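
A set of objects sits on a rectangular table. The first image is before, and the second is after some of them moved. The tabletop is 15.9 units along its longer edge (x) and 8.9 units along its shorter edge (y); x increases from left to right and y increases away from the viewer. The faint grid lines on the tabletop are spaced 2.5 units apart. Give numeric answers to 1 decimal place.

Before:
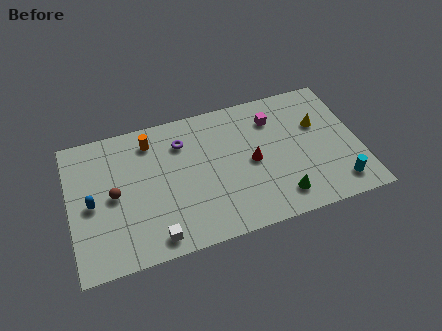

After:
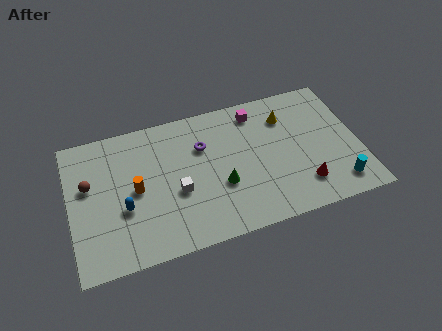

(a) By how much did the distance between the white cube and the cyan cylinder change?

-1.2

They were about 10.1 units apart before and 8.9 after — 1.2 units closer together.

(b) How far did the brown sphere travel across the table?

1.6

The brown sphere was near (2.4, 4.4) before and (1.1, 5.4) after, so it travelled √(1.3² + 1.0²) ≈ 1.6 units.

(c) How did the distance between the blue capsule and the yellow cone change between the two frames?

-2.9

They were about 12.7 units apart before and 9.8 after — 2.9 units closer together.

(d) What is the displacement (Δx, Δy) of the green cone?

(-3.1, 1.7)

From the two frames, the green cone sits at roughly (11.3, 1.6) before and (8.2, 3.3) after.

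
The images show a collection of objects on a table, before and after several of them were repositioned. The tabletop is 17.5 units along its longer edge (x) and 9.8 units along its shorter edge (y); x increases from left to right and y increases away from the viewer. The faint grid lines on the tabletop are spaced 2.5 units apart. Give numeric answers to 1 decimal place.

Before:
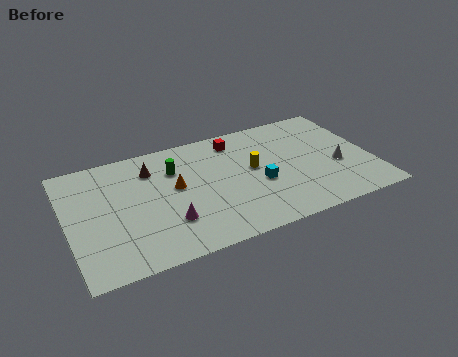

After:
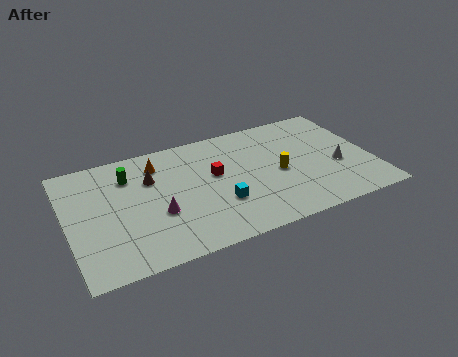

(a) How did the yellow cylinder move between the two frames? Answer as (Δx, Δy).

(1.4, -0.9)

From the two frames, the yellow cylinder sits at roughly (10.7, 5.4) before and (12.1, 4.5) after.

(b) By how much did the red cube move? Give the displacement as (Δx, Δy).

(-1.5, -2.5)

The red cube started near (10.0, 8.2) and ended near (8.5, 5.7).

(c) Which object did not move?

the white cone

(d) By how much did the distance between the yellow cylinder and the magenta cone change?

+1.3

Before: roughly 5.8 units apart; after: 7.1. That's 1.3 units further apart.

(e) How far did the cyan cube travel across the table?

2.5

The cyan cube moved from about (10.9, 4.0) to (8.5, 3.2), a distance of √(2.4² + 0.8²) ≈ 2.5.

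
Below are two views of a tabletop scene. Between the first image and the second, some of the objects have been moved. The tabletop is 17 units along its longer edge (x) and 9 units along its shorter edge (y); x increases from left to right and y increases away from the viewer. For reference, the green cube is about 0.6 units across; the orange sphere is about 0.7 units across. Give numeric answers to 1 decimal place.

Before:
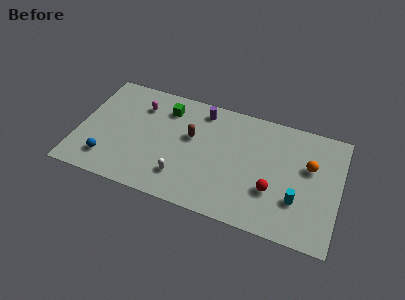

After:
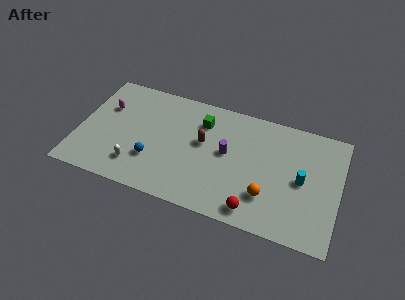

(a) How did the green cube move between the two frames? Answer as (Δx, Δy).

(2.4, -0.3)

From the two frames, the green cube sits at roughly (5.5, 7.1) before and (7.9, 6.8) after.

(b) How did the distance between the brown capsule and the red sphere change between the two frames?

-0.6

Before: roughly 6.0 units apart; after: 5.4. That's 0.6 units closer together.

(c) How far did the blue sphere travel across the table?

3.0

The blue sphere was near (2.1, 1.9) before and (5.0, 2.8) after, so it travelled √(2.9² + 0.9²) ≈ 3.0 units.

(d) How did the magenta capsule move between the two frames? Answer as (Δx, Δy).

(-2.2, -0.8)

The magenta capsule started near (3.8, 6.8) and ended near (1.6, 6.0).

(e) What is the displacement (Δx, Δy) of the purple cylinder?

(1.9, -2.8)

The purple cylinder started near (7.8, 7.7) and ended near (9.7, 4.9).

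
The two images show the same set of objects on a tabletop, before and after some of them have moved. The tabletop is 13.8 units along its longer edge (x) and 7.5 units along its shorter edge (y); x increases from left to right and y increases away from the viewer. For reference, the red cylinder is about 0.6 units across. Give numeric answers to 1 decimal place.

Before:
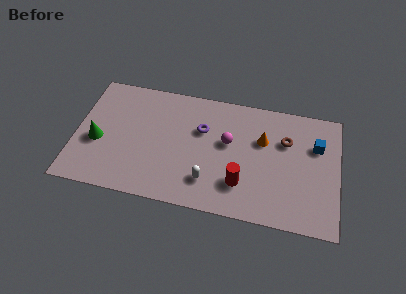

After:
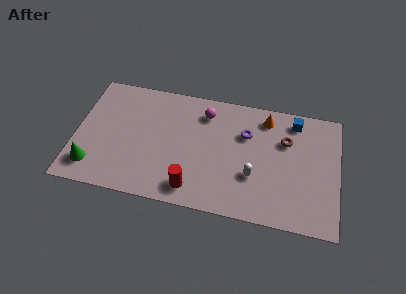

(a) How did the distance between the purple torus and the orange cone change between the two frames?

-1.6

They were about 3.2 units apart before and 1.6 after — 1.6 units closer together.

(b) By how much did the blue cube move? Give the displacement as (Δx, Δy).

(-1.2, 1.3)

The blue cube was at about (12.6, 5.1) and moved to about (11.4, 6.4).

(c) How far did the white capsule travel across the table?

2.4

From (7.1, 1.8) to (9.4, 2.6), the white capsule covered √(2.3² + 0.8²) ≈ 2.4 units.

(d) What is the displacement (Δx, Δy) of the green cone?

(-0.2, -1.6)

From the two frames, the green cone sits at roughly (1.2, 3.1) before and (1.0, 1.5) after.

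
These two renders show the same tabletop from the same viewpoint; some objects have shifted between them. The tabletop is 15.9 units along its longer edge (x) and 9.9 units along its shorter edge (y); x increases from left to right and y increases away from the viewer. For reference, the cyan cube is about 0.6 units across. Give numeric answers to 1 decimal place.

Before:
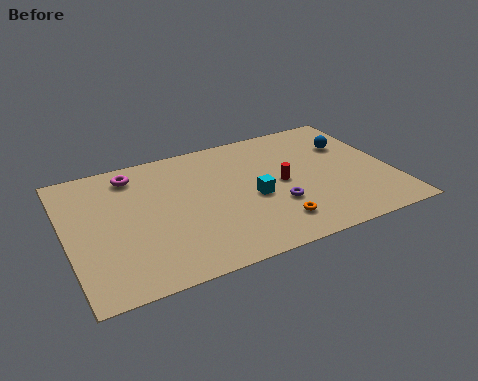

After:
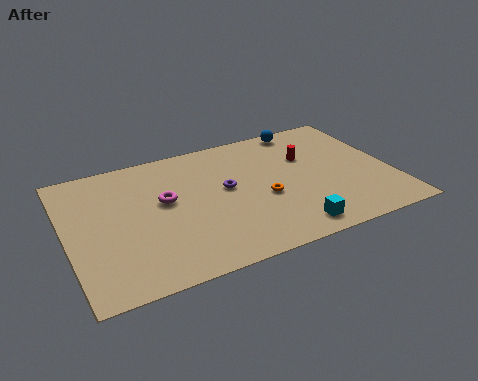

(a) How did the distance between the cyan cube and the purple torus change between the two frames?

+3.5

The distance was about 1.4 in the first image and 4.9 in the second, so they moved 3.5 units further apart.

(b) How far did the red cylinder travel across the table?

2.2

The red cylinder moved from about (10.5, 4.9) to (12.0, 6.5), a distance of √(1.5² + 1.6²) ≈ 2.2.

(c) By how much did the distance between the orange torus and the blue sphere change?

-1.0

They were about 6.6 units apart before and 5.6 after — 1.0 units closer together.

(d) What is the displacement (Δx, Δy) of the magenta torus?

(1.3, -2.6)

From the two frames, the magenta torus sits at roughly (3.5, 8.3) before and (4.8, 5.7) after.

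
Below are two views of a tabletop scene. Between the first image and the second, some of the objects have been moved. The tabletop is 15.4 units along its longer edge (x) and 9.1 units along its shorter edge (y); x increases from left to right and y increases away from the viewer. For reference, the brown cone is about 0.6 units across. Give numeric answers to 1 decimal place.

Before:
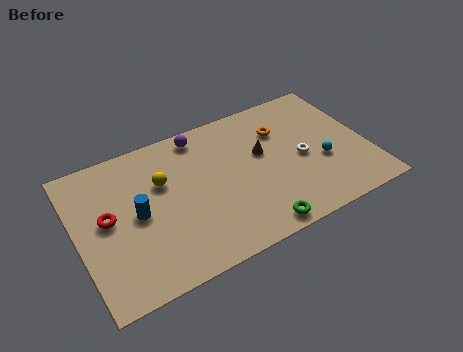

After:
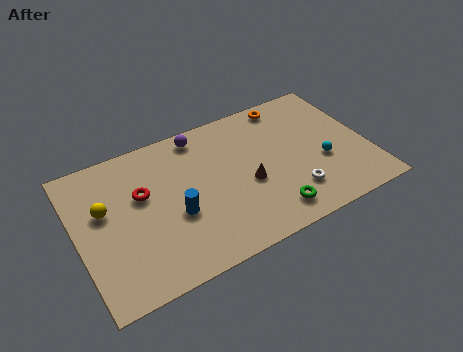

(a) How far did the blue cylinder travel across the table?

2.1

The blue cylinder was near (3.1, 4.5) before and (5.0, 3.6) after, so it travelled √(1.9² + 0.9²) ≈ 2.1 units.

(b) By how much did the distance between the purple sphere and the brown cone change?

+0.7

They were about 4.0 units apart before and 4.7 after — 0.7 units further apart.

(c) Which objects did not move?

the cyan sphere and the purple sphere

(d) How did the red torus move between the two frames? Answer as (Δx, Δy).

(1.9, 0.7)

The red torus was at about (1.6, 4.9) and moved to about (3.5, 5.6).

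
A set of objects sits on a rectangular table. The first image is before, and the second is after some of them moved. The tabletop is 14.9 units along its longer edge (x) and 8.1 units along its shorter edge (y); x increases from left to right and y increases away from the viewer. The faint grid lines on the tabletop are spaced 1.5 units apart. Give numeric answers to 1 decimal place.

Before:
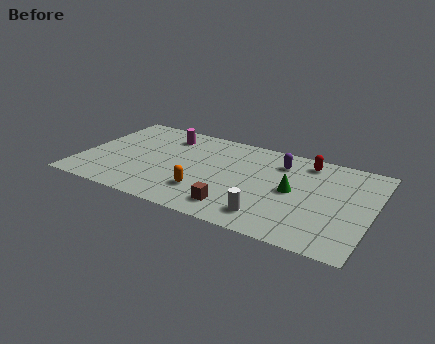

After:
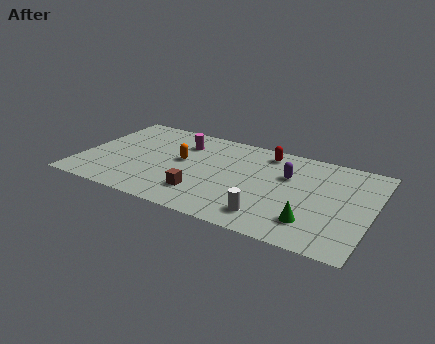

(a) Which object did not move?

the white cylinder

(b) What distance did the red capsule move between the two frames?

2.1

The red capsule moved from about (11.3, 6.9) to (9.2, 6.9), a distance of √(2.1² + 0.0²) ≈ 2.1.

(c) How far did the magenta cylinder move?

1.0

The magenta cylinder was near (4.0, 6.5) before and (4.9, 6.1) after, so it travelled √(0.9² + 0.4²) ≈ 1.0 units.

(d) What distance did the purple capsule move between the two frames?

1.1

The purple capsule moved from about (10.0, 6.3) to (10.5, 5.3), a distance of √(0.5² + 1.0²) ≈ 1.1.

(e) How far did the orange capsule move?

2.7

The orange capsule moved from about (6.6, 2.2) to (5.1, 4.5), a distance of √(1.5² + 2.3²) ≈ 2.7.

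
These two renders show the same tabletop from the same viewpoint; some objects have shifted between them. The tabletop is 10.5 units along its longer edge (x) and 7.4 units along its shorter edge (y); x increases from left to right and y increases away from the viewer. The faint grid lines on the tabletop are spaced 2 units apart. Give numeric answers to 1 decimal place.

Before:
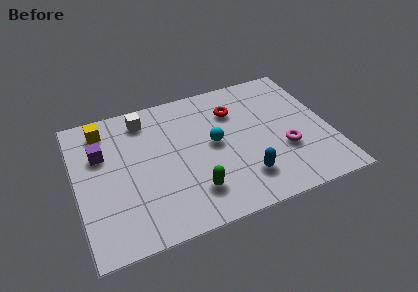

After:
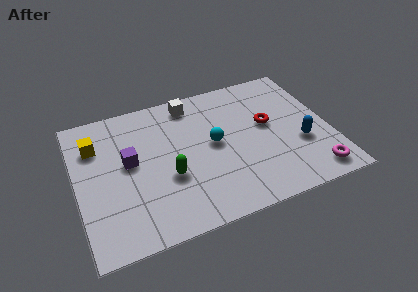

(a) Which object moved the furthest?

the blue capsule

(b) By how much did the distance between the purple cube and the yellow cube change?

+0.5

Before: roughly 1.3 units apart; after: 1.8. That's 0.5 units further apart.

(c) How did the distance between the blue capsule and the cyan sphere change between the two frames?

+1.3

They were about 2.4 units apart before and 3.7 after — 1.3 units further apart.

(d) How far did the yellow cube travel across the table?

0.9

The yellow cube moved from about (1.3, 6.2) to (0.9, 5.4), a distance of √(0.4² + 0.8²) ≈ 0.9.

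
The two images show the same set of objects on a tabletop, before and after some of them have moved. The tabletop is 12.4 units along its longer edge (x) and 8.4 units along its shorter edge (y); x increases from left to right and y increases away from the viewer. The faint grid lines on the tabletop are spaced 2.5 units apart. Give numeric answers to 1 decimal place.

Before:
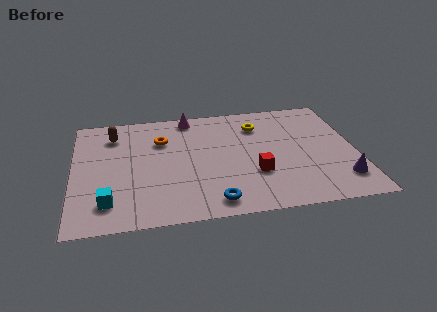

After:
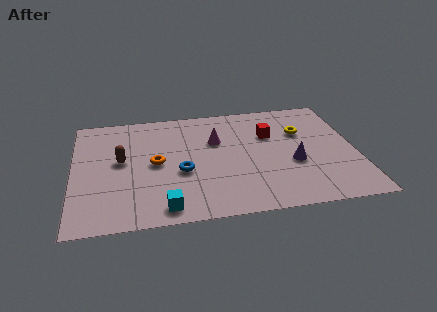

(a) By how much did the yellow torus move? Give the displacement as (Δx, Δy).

(1.9, -0.8)

The yellow torus started near (8.2, 6.4) and ended near (10.1, 5.6).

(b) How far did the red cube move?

2.9

The red cube moved from about (7.9, 2.8) to (8.7, 5.6), a distance of √(0.8² + 2.8²) ≈ 2.9.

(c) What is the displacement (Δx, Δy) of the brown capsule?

(0.3, -2.0)

The brown capsule was at about (1.8, 6.6) and moved to about (2.1, 4.6).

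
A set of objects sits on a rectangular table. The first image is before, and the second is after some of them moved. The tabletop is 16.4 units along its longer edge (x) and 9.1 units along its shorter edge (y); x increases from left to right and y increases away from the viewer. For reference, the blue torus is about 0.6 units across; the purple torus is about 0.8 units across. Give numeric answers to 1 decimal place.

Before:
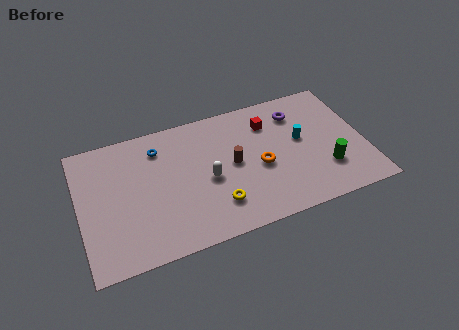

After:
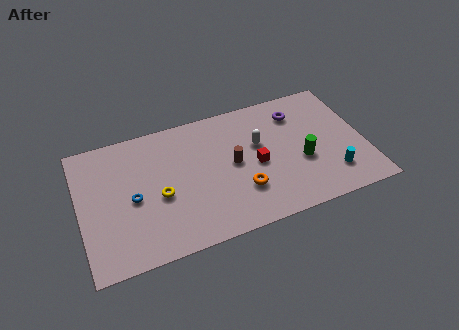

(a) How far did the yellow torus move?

3.5

From (7.6, 2.2) to (4.5, 3.9), the yellow torus covered √(3.1² + 1.7²) ≈ 3.5 units.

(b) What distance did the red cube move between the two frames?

2.9

The red cube was near (11.1, 6.9) before and (10.1, 4.2) after, so it travelled √(1.0² + 2.7²) ≈ 2.9 units.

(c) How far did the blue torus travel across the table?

3.4

The blue torus was near (4.7, 7.2) before and (3.0, 4.2) after, so it travelled √(1.7² + 3.0²) ≈ 3.4 units.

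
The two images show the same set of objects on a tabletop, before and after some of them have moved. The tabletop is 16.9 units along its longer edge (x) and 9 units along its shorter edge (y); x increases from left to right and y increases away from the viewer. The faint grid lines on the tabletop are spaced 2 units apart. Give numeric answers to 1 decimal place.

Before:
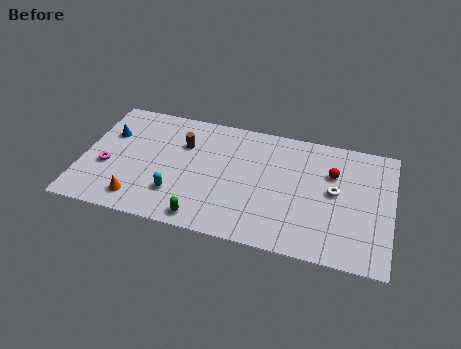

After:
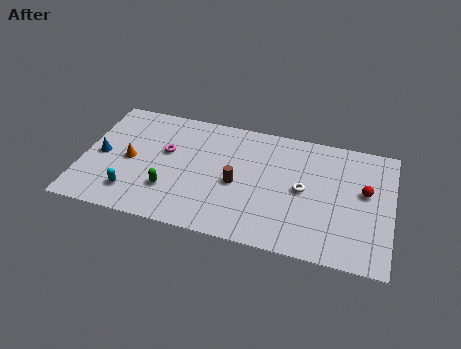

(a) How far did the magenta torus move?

3.6

The magenta torus moved from about (1.4, 3.5) to (4.5, 5.4), a distance of √(3.1² + 1.9²) ≈ 3.6.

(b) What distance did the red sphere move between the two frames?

2.0

The red sphere moved from about (13.6, 6.1) to (15.4, 5.2), a distance of √(1.8² + 0.9²) ≈ 2.0.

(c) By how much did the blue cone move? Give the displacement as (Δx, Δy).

(-0.3, -1.7)

From the two frames, the blue cone sits at roughly (1.3, 6.0) before and (1.0, 4.3) after.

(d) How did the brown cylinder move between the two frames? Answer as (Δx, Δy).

(3.1, -2.2)

The brown cylinder was at about (5.4, 6.2) and moved to about (8.5, 4.0).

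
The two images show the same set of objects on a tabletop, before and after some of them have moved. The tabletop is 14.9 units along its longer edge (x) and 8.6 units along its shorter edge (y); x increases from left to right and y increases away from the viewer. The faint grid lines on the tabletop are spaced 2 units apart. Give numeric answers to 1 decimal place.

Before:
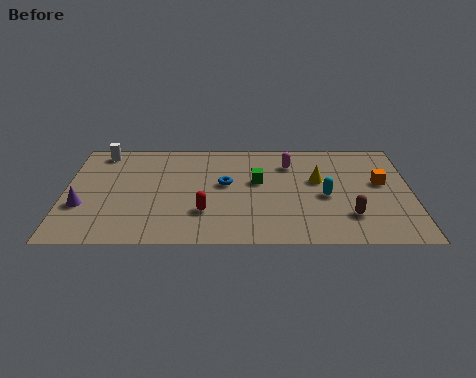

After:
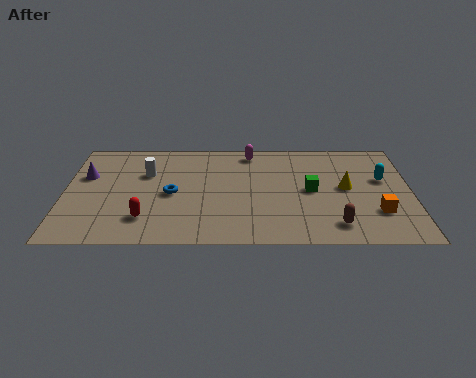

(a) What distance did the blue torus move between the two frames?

2.4

The blue torus was near (6.9, 4.8) before and (4.6, 4.0) after, so it travelled √(2.3² + 0.8²) ≈ 2.4 units.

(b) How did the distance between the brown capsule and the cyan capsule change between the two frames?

+2.4

Before: roughly 1.9 units apart; after: 4.3. That's 2.4 units further apart.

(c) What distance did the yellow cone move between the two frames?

1.3

The yellow cone moved from about (10.9, 5.1) to (12.1, 4.5), a distance of √(1.2² + 0.6²) ≈ 1.3.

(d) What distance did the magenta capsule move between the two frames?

2.0

The magenta capsule was near (9.7, 6.5) before and (8.0, 7.5) after, so it travelled √(1.7² + 1.0²) ≈ 2.0 units.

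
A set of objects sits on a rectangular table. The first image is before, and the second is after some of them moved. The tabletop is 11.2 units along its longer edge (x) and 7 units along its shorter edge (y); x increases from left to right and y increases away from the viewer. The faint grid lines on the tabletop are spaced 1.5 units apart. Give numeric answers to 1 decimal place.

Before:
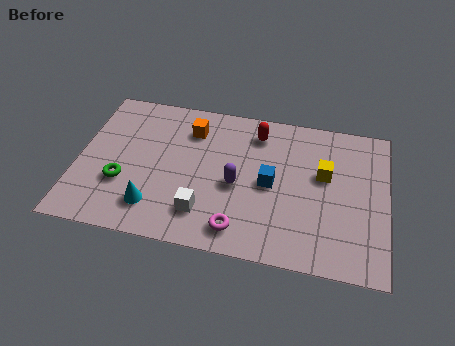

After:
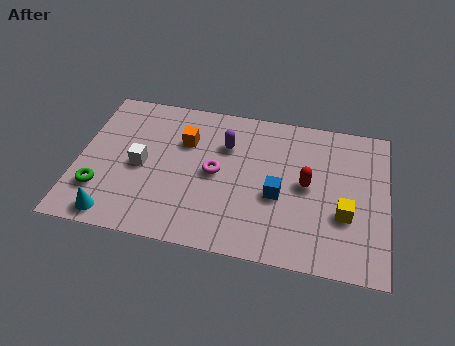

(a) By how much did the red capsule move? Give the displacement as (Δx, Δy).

(1.9, -2.1)

The red capsule was at about (6.4, 5.7) and moved to about (8.3, 3.6).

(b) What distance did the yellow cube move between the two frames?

1.9

The yellow cube moved from about (8.9, 4.2) to (9.7, 2.5), a distance of √(0.8² + 1.7²) ≈ 1.9.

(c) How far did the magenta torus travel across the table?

2.6

From (6.0, 1.1) to (5.0, 3.5), the magenta torus covered √(1.0² + 2.4²) ≈ 2.6 units.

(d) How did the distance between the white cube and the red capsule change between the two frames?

+1.6

They were about 4.4 units apart before and 6.0 after — 1.6 units further apart.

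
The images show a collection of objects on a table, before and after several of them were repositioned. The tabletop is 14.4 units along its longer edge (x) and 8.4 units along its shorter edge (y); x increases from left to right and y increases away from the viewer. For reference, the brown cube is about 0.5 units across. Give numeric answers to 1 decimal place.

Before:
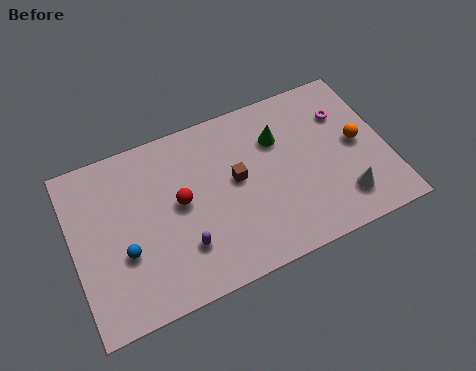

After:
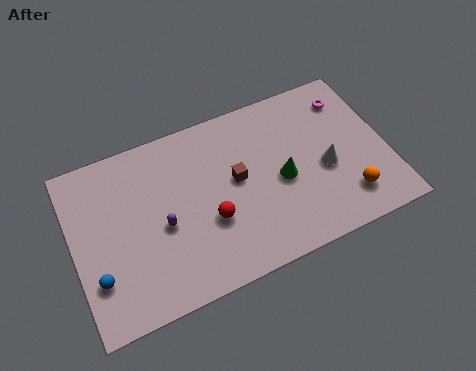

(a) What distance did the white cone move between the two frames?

1.9

The white cone was near (12.1, 1.8) before and (11.5, 3.6) after, so it travelled √(0.6² + 1.8²) ≈ 1.9 units.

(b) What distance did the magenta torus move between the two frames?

0.8

The magenta torus moved from about (12.7, 6.0) to (13.0, 6.7), a distance of √(0.3² + 0.7²) ≈ 0.8.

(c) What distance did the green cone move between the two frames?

2.1

From (9.6, 5.9) to (9.5, 3.8), the green cone covered √(0.1² + 2.1²) ≈ 2.1 units.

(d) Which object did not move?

the brown cube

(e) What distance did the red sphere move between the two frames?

1.8

From (4.9, 4.5) to (6.1, 3.1), the red sphere covered √(1.2² + 1.4²) ≈ 1.8 units.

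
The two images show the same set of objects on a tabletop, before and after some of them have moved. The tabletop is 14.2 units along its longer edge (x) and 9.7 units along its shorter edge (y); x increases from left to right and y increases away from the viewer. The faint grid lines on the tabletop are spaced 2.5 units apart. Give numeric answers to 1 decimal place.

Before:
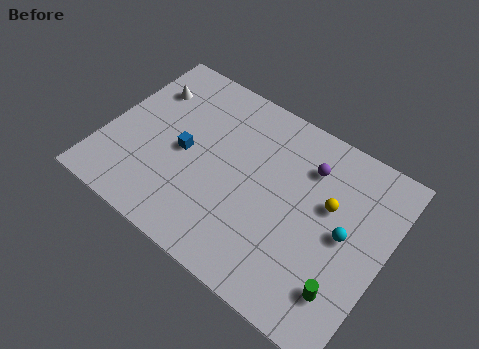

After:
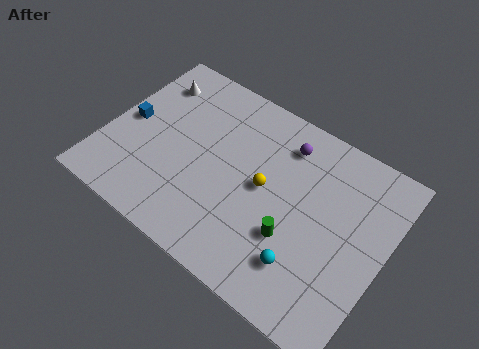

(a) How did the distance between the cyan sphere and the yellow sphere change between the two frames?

+2.3

The distance was about 1.4 in the first image and 3.7 in the second, so they moved 2.3 units further apart.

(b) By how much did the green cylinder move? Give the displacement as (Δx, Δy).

(-2.8, 1.1)

The green cylinder started near (12.7, 2.2) and ended near (9.9, 3.3).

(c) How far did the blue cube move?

3.0

The blue cube was near (4.0, 4.6) before and (1.0, 4.8) after, so it travelled √(3.0² + 0.2²) ≈ 3.0 units.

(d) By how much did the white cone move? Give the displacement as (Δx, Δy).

(0.1, 0.5)

The white cone was at about (1.5, 7.1) and moved to about (1.6, 7.6).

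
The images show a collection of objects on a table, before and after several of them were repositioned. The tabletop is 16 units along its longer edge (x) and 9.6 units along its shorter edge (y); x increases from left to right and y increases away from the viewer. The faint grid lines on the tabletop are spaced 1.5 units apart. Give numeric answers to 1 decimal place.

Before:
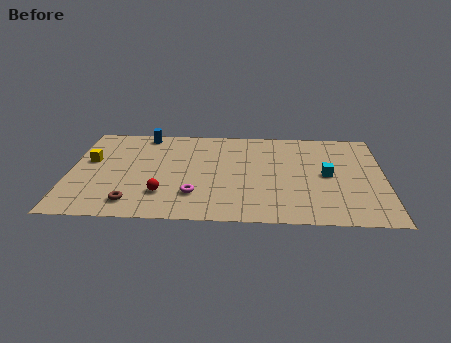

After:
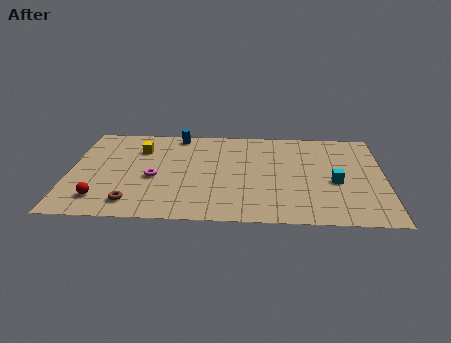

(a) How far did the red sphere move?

3.2

The red sphere was near (4.8, 2.5) before and (1.7, 1.9) after, so it travelled √(3.1² + 0.6²) ≈ 3.2 units.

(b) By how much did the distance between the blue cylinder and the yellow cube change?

-1.5

They were about 4.0 units apart before and 2.5 after — 1.5 units closer together.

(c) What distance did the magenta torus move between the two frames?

2.6

From (6.4, 2.5) to (4.3, 4.1), the magenta torus covered √(2.1² + 1.6²) ≈ 2.6 units.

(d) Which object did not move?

the brown torus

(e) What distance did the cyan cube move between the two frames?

0.8

From (13.1, 4.8) to (13.5, 4.1), the cyan cube covered √(0.4² + 0.7²) ≈ 0.8 units.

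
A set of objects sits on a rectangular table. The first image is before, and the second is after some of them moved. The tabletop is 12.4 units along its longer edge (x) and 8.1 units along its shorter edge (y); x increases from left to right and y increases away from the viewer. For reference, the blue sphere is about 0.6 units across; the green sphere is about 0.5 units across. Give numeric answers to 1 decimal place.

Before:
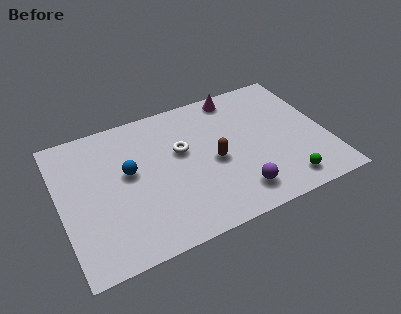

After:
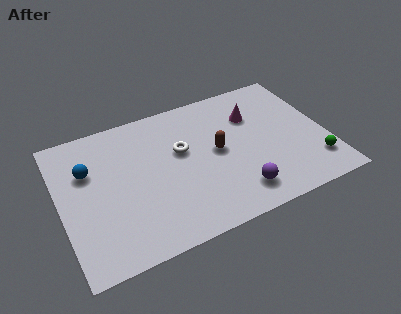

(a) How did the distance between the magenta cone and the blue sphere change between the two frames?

+1.8

The distance was about 6.0 in the first image and 7.8 in the second, so they moved 1.8 units further apart.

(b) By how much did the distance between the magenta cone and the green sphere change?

-1.6

Before: roughly 6.2 units apart; after: 4.6. That's 1.6 units closer together.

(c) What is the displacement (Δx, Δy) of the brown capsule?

(0.2, 0.5)

The brown capsule was at about (7.1, 3.7) and moved to about (7.3, 4.2).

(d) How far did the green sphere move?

1.6

The green sphere was near (10.1, 1.2) before and (11.6, 1.8) after, so it travelled √(1.5² + 0.6²) ≈ 1.6 units.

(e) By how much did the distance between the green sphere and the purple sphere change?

+1.5

They were about 2.2 units apart before and 3.7 after — 1.5 units further apart.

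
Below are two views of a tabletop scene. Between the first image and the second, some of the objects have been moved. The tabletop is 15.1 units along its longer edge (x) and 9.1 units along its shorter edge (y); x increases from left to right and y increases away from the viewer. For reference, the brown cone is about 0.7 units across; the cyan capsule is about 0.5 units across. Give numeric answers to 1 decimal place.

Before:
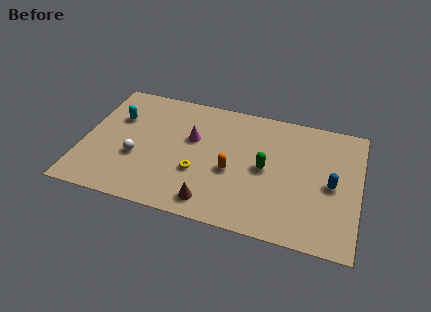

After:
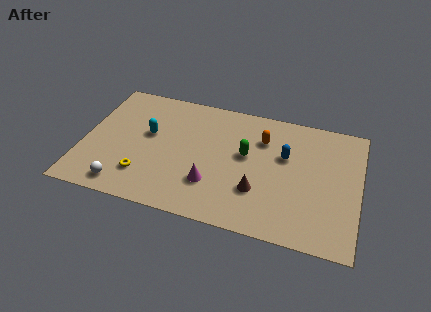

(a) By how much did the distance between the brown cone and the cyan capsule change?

-0.7

They were about 7.4 units apart before and 6.7 after — 0.7 units closer together.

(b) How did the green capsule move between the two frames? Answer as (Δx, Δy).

(-1.1, 0.7)

The green capsule was at about (10.0, 4.5) and moved to about (8.9, 5.2).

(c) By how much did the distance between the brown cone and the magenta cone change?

-2.0

They were about 4.5 units apart before and 2.5 after — 2.0 units closer together.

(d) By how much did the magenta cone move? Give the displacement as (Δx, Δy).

(1.3, -3.0)

From the two frames, the magenta cone sits at roughly (5.9, 5.6) before and (7.2, 2.6) after.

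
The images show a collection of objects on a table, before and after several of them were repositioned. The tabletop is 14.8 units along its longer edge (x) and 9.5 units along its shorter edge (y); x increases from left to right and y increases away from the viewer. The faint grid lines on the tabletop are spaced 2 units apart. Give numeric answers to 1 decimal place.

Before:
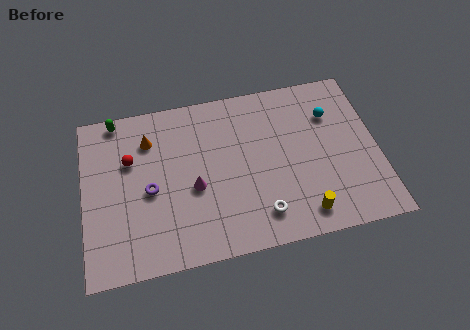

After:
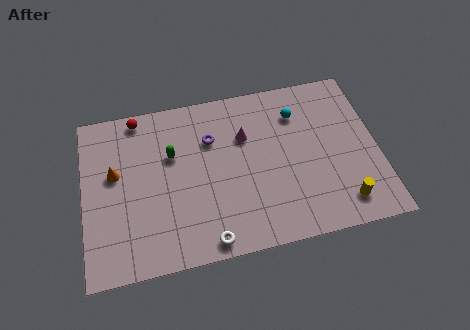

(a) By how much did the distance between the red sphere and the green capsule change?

+0.4

They were about 2.6 units apart before and 3.0 after — 0.4 units further apart.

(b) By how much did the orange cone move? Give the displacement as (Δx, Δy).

(-1.8, -1.6)

The orange cone started near (3.4, 7.2) and ended near (1.6, 5.6).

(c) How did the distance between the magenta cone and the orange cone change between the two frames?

+2.8

They were about 3.8 units apart before and 6.6 after — 2.8 units further apart.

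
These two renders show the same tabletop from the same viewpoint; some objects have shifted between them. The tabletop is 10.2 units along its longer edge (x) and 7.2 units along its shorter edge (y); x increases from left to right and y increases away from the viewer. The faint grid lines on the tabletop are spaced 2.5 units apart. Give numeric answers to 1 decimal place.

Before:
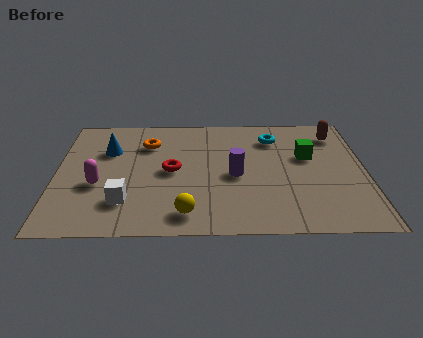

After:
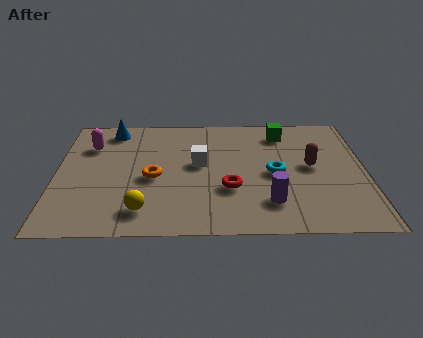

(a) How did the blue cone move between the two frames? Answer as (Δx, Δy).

(0.1, 1.3)

From the two frames, the blue cone sits at roughly (1.7, 4.9) before and (1.8, 6.2) after.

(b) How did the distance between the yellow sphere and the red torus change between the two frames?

+0.5

The distance was about 2.5 in the first image and 3.0 in the second, so they moved 0.5 units further apart.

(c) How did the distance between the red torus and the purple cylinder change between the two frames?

-0.6

Before: roughly 2.1 units apart; after: 1.5. That's 0.6 units closer together.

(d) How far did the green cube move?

1.7

From (8.3, 4.4) to (7.5, 5.9), the green cube covered √(0.8² + 1.5²) ≈ 1.7 units.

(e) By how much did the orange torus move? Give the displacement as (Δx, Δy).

(0.2, -2.1)

The orange torus was at about (3.0, 5.3) and moved to about (3.2, 3.2).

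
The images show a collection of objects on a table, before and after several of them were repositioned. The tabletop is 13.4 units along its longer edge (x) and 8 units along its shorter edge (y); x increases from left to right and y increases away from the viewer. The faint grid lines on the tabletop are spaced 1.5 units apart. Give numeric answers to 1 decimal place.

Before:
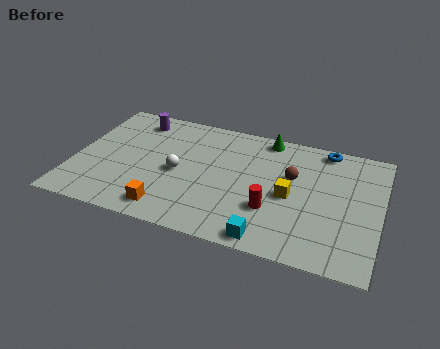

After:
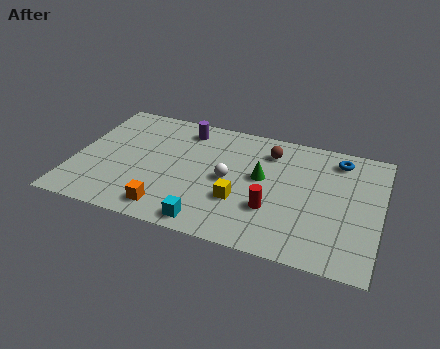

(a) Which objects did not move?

the orange cube and the red cylinder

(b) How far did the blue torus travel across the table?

0.8

The blue torus was near (10.8, 7.2) before and (11.4, 6.7) after, so it travelled √(0.6² + 0.5²) ≈ 0.8 units.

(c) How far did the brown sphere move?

1.8

The brown sphere moved from about (9.5, 4.9) to (8.4, 6.3), a distance of √(1.1² + 1.4²) ≈ 1.8.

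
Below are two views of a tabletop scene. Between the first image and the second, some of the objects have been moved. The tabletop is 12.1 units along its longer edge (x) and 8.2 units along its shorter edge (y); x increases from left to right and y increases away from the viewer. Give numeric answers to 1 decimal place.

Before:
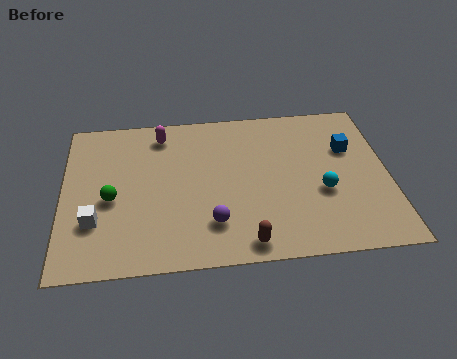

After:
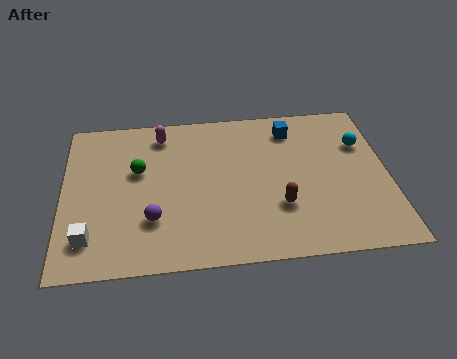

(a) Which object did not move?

the magenta capsule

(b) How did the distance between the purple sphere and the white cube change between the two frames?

-1.9

The distance was about 4.3 in the first image and 2.4 in the second, so they moved 1.9 units closer together.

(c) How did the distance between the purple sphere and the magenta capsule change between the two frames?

-0.7

The distance was about 5.2 in the first image and 4.5 in the second, so they moved 0.7 units closer together.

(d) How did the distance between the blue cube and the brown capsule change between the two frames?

-1.9

Before: roughly 6.0 units apart; after: 4.1. That's 1.9 units closer together.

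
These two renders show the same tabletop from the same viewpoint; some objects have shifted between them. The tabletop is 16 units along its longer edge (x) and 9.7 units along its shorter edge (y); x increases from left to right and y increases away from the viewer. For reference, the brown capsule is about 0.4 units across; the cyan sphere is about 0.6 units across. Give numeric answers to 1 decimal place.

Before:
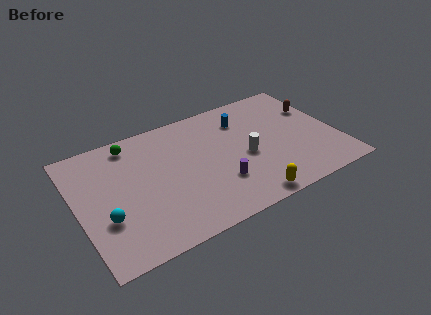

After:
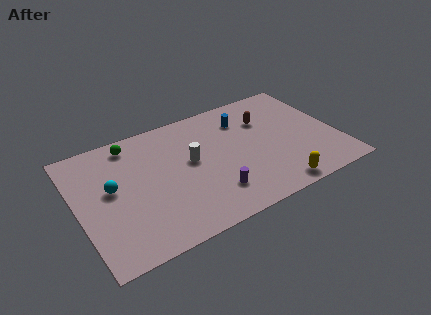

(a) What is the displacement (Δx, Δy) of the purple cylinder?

(-0.5, -0.6)

From the two frames, the purple cylinder sits at roughly (8.4, 2.9) before and (7.9, 2.3) after.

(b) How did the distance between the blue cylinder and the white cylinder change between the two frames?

+1.0

They were about 3.1 units apart before and 4.1 after — 1.0 units further apart.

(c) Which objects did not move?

the blue cylinder and the green sphere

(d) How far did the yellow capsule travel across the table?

1.8

The yellow capsule moved from about (9.8, 0.9) to (11.6, 1.0), a distance of √(1.8² + 0.1²) ≈ 1.8.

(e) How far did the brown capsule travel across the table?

3.2

From (15.1, 6.5) to (11.9, 6.8), the brown capsule covered √(3.2² + 0.3²) ≈ 3.2 units.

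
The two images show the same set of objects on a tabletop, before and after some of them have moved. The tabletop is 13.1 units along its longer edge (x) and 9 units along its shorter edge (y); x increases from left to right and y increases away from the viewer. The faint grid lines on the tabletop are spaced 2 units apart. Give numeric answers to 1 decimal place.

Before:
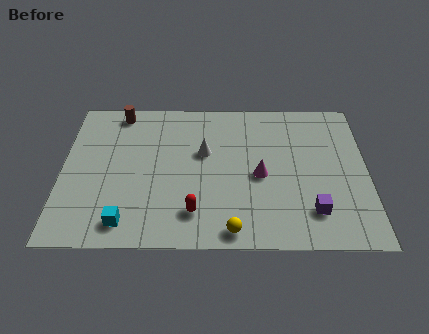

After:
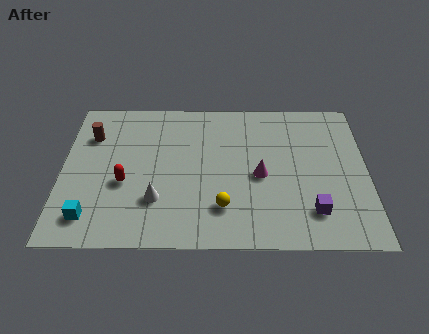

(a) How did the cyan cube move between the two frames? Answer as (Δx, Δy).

(-1.5, 0.3)

The cyan cube started near (2.8, 1.3) and ended near (1.3, 1.6).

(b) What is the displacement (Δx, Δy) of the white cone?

(-2.0, -2.9)

The white cone started near (6.1, 5.5) and ended near (4.1, 2.6).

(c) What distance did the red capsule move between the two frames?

3.4

The red capsule was near (5.7, 1.9) before and (2.7, 3.6) after, so it travelled √(3.0² + 1.7²) ≈ 3.4 units.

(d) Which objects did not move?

the purple cube and the magenta cone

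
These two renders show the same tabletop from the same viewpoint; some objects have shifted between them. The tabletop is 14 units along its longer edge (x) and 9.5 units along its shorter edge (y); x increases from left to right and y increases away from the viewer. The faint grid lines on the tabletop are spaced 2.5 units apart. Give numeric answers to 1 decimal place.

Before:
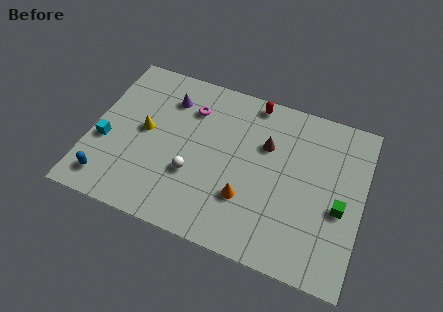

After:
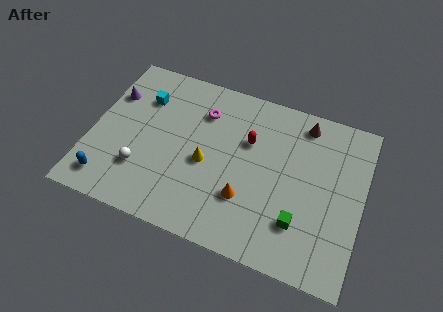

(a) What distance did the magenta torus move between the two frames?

0.6

The magenta torus was near (4.9, 7.1) before and (5.5, 7.1) after, so it travelled √(0.6² + 0.0²) ≈ 0.6 units.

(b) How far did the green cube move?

2.4

The green cube moved from about (12.9, 4.0) to (11.0, 2.5), a distance of √(1.9² + 1.5²) ≈ 2.4.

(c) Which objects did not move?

the blue capsule and the orange cone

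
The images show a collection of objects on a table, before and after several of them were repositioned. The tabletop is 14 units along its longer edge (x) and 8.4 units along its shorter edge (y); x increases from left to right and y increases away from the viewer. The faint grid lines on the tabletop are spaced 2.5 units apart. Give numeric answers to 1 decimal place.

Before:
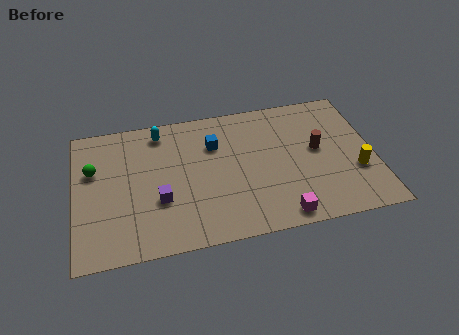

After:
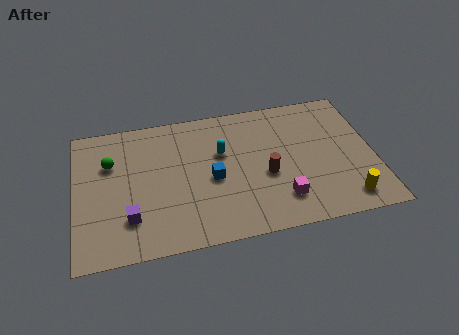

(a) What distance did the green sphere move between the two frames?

0.9

The green sphere was near (0.9, 5.4) before and (1.7, 5.7) after, so it travelled √(0.8² + 0.3²) ≈ 0.9 units.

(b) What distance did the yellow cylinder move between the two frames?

1.7

The yellow cylinder moved from about (13.1, 2.9) to (12.5, 1.3), a distance of √(0.6² + 1.6²) ≈ 1.7.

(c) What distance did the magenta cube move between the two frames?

1.0

The magenta cube was near (9.4, 0.9) before and (9.5, 1.9) after, so it travelled √(0.1² + 1.0²) ≈ 1.0 units.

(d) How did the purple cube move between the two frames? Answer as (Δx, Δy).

(-1.4, -0.8)

The purple cube was at about (3.9, 3.0) and moved to about (2.5, 2.2).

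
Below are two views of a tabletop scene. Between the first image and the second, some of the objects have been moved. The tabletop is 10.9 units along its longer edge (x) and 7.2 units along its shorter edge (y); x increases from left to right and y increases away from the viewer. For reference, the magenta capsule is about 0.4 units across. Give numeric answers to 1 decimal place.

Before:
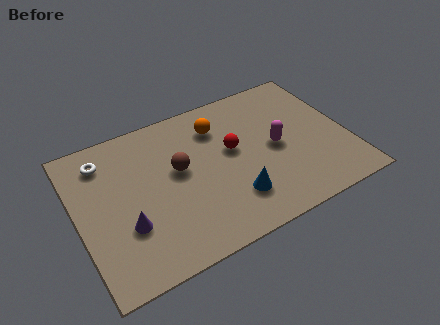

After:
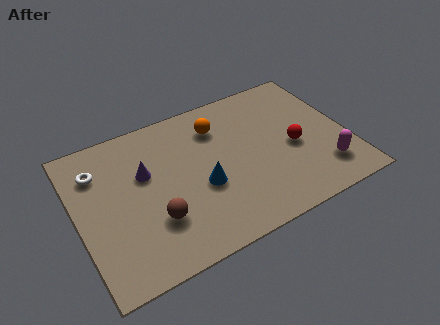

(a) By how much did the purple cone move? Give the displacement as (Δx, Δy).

(1.0, 2.1)

The purple cone started near (1.8, 2.4) and ended near (2.8, 4.5).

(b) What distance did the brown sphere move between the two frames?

2.2

From (4.1, 4.1) to (2.9, 2.2), the brown sphere covered √(1.2² + 1.9²) ≈ 2.2 units.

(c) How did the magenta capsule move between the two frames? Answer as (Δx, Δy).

(1.7, -1.9)

The magenta capsule started near (8.0, 3.5) and ended near (9.7, 1.6).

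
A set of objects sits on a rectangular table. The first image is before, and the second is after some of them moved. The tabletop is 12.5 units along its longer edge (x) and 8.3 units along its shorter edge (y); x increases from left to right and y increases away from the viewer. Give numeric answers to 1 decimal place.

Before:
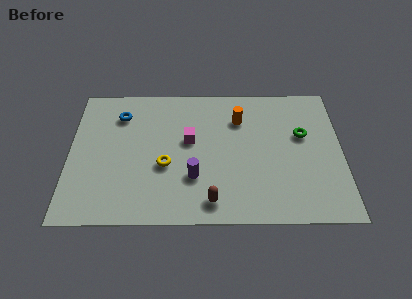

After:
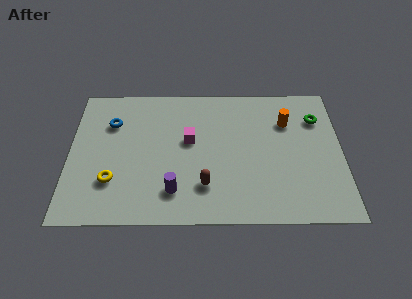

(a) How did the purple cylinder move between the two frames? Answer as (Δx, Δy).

(-0.9, -0.8)

The purple cylinder was at about (5.7, 2.6) and moved to about (4.8, 1.8).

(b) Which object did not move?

the magenta cube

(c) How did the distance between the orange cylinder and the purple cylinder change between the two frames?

+2.5

The distance was about 4.1 in the first image and 6.6 in the second, so they moved 2.5 units further apart.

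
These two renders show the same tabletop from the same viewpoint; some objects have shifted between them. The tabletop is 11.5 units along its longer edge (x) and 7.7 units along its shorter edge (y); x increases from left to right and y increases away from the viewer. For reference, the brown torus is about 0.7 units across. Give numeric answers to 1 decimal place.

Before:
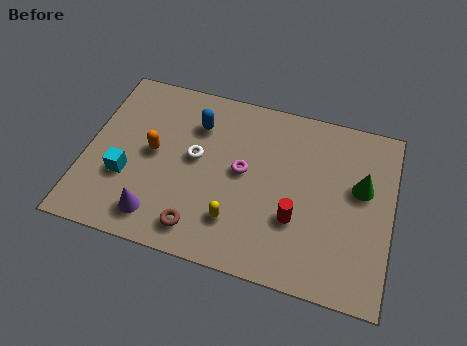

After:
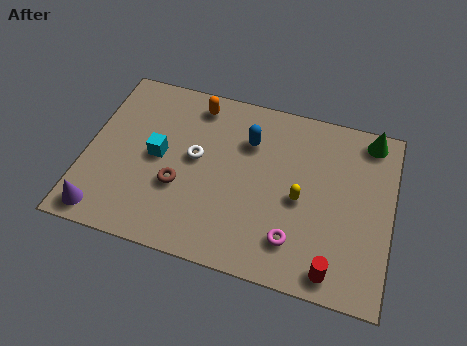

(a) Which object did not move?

the white torus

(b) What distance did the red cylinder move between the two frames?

2.3

The red cylinder was near (8.0, 2.6) before and (9.5, 0.9) after, so it travelled √(1.5² + 1.7²) ≈ 2.3 units.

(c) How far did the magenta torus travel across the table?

3.2

The magenta torus was near (5.9, 4.1) before and (8.0, 1.7) after, so it travelled √(2.1² + 2.4²) ≈ 3.2 units.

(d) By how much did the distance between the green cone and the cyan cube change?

-0.6

Before: roughly 8.9 units apart; after: 8.3. That's 0.6 units closer together.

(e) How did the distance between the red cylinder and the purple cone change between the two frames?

+3.3

The distance was about 5.3 in the first image and 8.6 in the second, so they moved 3.3 units further apart.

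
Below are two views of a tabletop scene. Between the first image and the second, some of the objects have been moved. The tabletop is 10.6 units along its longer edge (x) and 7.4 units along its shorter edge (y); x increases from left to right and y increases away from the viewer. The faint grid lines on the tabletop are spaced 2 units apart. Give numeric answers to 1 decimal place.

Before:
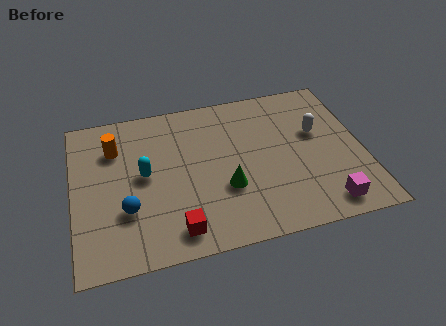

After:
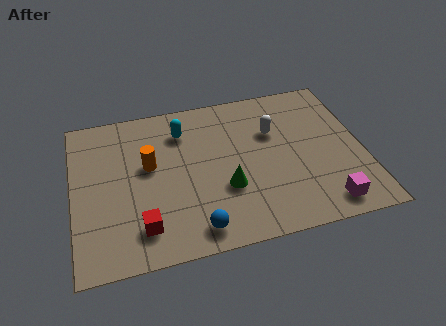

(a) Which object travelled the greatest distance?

the blue sphere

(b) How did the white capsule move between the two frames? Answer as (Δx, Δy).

(-1.6, 0.4)

The white capsule was at about (9.0, 4.5) and moved to about (7.4, 4.9).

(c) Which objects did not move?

the magenta cube and the green cone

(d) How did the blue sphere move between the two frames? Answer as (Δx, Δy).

(2.4, -1.4)

The blue sphere was at about (1.9, 2.4) and moved to about (4.3, 1.0).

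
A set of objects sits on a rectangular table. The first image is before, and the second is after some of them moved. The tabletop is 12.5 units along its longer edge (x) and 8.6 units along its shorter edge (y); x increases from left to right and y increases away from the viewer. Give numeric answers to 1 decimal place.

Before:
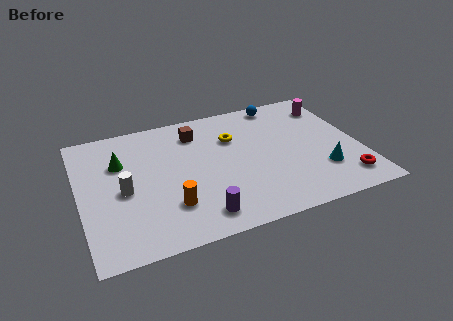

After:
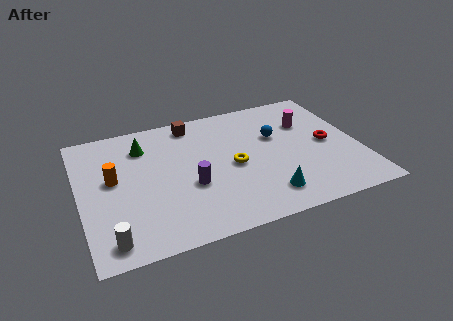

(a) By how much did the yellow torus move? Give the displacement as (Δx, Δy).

(-0.2, -1.9)

The yellow torus was at about (7.0, 5.9) and moved to about (6.8, 4.0).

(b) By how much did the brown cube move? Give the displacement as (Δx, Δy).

(-0.1, 0.7)

The brown cube started near (5.4, 6.8) and ended near (5.3, 7.5).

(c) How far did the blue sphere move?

2.4

The blue sphere moved from about (9.4, 7.7) to (8.9, 5.4), a distance of √(0.5² + 2.3²) ≈ 2.4.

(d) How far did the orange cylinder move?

3.4

From (3.8, 2.3) to (1.5, 4.8), the orange cylinder covered √(2.3² + 2.5²) ≈ 3.4 units.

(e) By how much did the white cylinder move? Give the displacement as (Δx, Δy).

(-0.8, -2.8)

The white cylinder was at about (1.9, 3.9) and moved to about (1.1, 1.1).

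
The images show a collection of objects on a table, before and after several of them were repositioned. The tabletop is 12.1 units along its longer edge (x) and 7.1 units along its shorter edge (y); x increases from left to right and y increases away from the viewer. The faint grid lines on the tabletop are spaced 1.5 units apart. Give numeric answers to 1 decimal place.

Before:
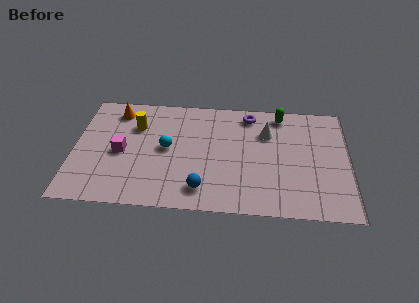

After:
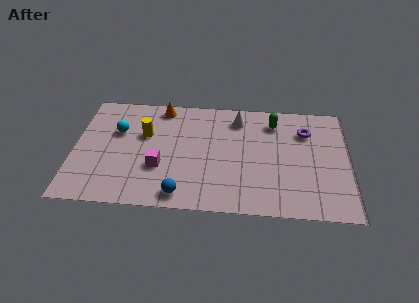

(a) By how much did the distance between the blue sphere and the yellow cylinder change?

-0.8

The distance was about 4.8 in the first image and 4.0 in the second, so they moved 0.8 units closer together.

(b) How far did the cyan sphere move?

2.4

From (4.1, 3.7) to (1.9, 4.6), the cyan sphere covered √(2.2² + 0.9²) ≈ 2.4 units.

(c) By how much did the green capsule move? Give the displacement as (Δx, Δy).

(-0.3, -0.5)

The green capsule was at about (9.1, 6.2) and moved to about (8.8, 5.7).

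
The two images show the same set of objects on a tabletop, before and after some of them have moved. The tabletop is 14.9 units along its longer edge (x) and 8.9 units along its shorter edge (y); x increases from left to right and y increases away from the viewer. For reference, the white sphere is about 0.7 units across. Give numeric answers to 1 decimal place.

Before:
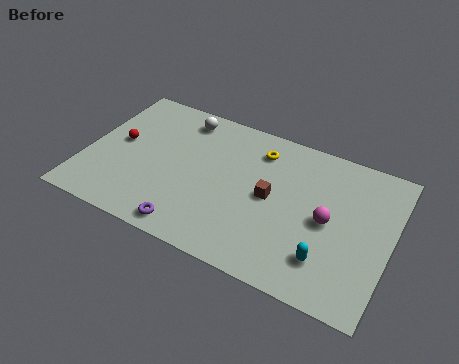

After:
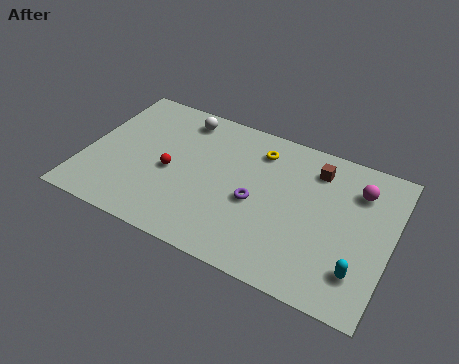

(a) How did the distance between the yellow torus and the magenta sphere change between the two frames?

+0.3

They were about 4.6 units apart before and 4.9 after — 0.3 units further apart.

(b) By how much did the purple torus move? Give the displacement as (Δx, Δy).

(2.8, 2.9)

From the two frames, the purple torus sits at roughly (5.6, 1.0) before and (8.4, 3.9) after.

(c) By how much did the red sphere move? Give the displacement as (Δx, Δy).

(2.7, -0.8)

The red sphere started near (1.5, 4.8) and ended near (4.2, 4.0).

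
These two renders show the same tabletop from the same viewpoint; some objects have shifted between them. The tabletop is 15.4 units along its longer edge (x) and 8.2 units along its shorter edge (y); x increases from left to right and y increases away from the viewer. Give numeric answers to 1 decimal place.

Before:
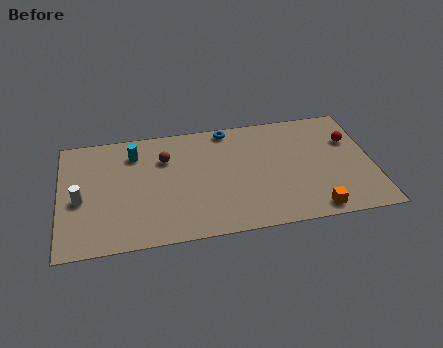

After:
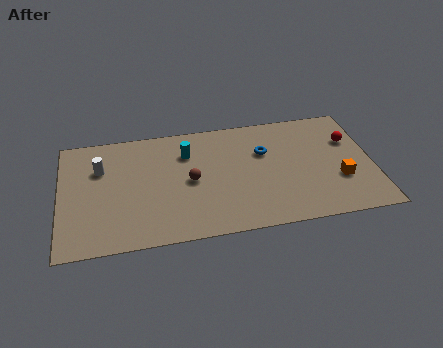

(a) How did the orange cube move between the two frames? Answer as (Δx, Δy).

(1.4, 1.9)

From the two frames, the orange cube sits at roughly (12.3, 0.9) before and (13.7, 2.8) after.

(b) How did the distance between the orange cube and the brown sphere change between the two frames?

-1.2

Before: roughly 8.6 units apart; after: 7.4. That's 1.2 units closer together.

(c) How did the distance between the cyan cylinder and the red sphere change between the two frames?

-2.6

They were about 10.7 units apart before and 8.1 after — 2.6 units closer together.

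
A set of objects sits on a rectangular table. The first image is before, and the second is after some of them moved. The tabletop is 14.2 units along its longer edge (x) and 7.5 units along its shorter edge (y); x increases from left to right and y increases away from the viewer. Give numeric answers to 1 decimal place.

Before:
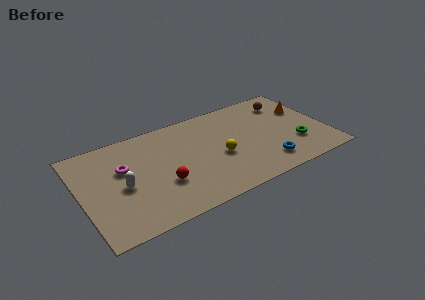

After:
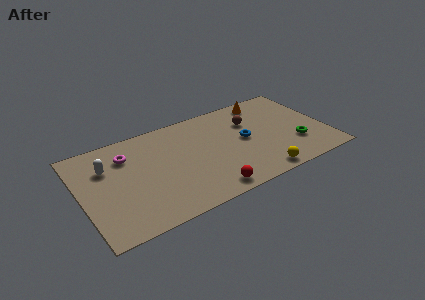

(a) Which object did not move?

the green torus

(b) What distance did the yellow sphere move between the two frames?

3.1

The yellow sphere moved from about (7.9, 3.2) to (9.9, 0.8), a distance of √(2.0² + 2.4²) ≈ 3.1.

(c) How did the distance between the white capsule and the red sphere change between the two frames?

+4.5

They were about 2.3 units apart before and 6.8 after — 4.5 units further apart.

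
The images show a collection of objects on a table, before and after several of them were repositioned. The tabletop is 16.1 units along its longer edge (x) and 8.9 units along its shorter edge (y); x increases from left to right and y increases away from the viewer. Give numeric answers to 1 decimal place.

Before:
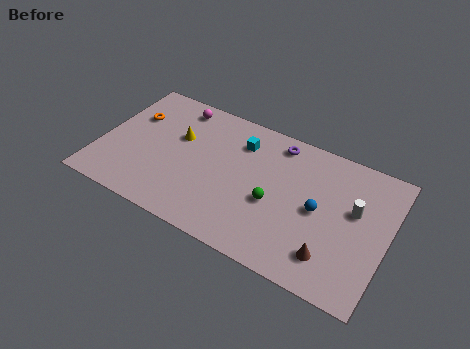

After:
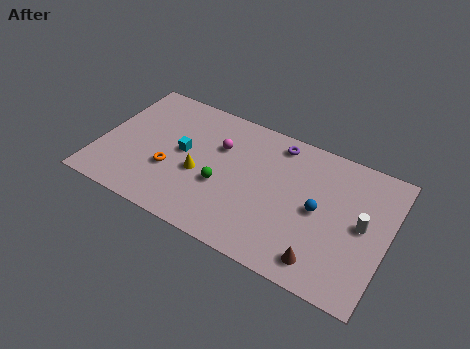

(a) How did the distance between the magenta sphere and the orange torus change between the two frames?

+0.8

They were about 2.9 units apart before and 3.7 after — 0.8 units further apart.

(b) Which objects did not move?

the purple torus and the blue sphere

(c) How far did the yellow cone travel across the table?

2.4

The yellow cone was near (4.2, 5.6) before and (5.7, 3.7) after, so it travelled √(1.5² + 1.9²) ≈ 2.4 units.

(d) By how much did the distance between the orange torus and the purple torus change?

-1.2

They were about 8.3 units apart before and 7.1 after — 1.2 units closer together.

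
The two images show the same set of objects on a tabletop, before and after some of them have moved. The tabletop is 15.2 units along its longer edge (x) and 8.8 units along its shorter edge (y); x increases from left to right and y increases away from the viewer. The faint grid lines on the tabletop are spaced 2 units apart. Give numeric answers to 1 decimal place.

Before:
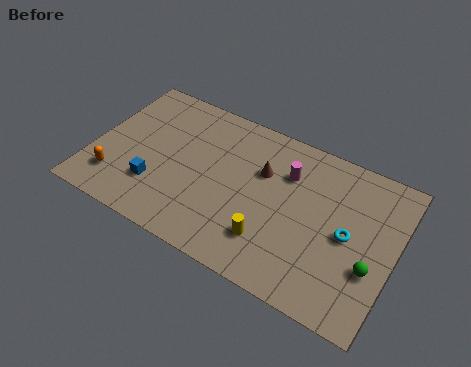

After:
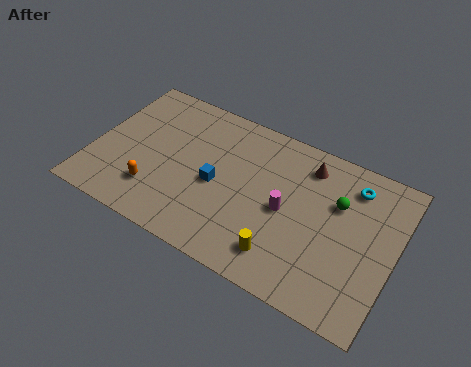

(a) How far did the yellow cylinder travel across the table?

0.9

The yellow cylinder moved from about (9.3, 2.2) to (10.0, 1.7), a distance of √(0.7² + 0.5²) ≈ 0.9.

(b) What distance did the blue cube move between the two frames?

3.3

The blue cube was near (3.4, 2.5) before and (6.3, 4.0) after, so it travelled √(2.9² + 1.5²) ≈ 3.3 units.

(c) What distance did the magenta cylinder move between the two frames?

2.1

The magenta cylinder was near (9.6, 6.3) before and (9.8, 4.2) after, so it travelled √(0.2² + 2.1²) ≈ 2.1 units.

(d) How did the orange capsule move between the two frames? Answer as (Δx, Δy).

(2.0, 0.2)

The orange capsule was at about (1.4, 2.0) and moved to about (3.4, 2.2).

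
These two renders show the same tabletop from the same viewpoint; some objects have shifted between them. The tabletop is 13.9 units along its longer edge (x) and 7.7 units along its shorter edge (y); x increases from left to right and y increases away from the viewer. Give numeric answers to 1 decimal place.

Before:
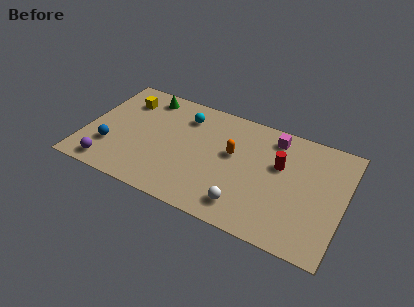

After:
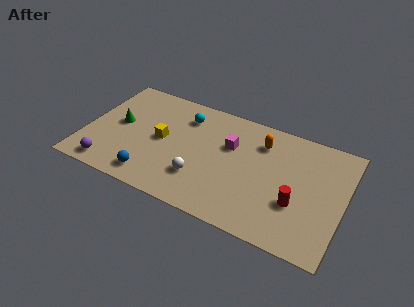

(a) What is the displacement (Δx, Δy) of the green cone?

(-1.2, -2.5)

The green cone was at about (2.9, 6.6) and moved to about (1.7, 4.1).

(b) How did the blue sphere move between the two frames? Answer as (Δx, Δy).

(2.4, -1.1)

The blue sphere started near (1.5, 2.3) and ended near (3.9, 1.2).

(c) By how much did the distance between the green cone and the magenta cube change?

-0.9

The distance was about 7.0 in the first image and 6.1 in the second, so they moved 0.9 units closer together.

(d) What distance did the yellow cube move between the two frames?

3.0

The yellow cube moved from about (1.8, 5.9) to (4.1, 3.9), a distance of √(2.3² + 2.0²) ≈ 3.0.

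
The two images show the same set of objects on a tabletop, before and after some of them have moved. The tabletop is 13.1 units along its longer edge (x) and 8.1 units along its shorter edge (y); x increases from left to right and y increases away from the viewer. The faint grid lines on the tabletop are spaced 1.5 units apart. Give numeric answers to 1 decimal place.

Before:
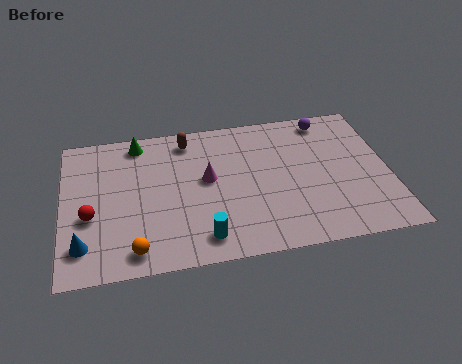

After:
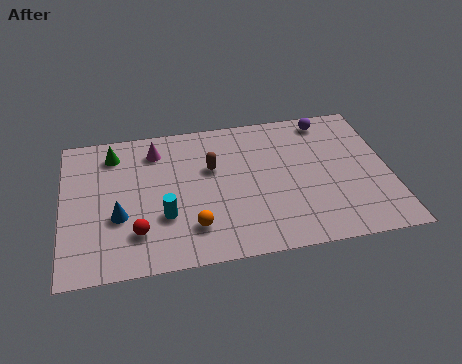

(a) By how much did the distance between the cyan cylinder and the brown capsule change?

-2.5

Before: roughly 5.6 units apart; after: 3.1. That's 2.5 units closer together.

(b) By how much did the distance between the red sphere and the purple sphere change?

-1.1

They were about 10.5 units apart before and 9.4 after — 1.1 units closer together.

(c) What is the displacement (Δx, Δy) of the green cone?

(-1.0, -0.5)

The green cone was at about (3.1, 7.1) and moved to about (2.1, 6.6).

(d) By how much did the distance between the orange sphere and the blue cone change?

+1.0

Before: roughly 2.1 units apart; after: 3.1. That's 1.0 units further apart.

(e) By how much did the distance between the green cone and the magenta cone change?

-2.0

The distance was about 3.7 in the first image and 1.7 in the second, so they moved 2.0 units closer together.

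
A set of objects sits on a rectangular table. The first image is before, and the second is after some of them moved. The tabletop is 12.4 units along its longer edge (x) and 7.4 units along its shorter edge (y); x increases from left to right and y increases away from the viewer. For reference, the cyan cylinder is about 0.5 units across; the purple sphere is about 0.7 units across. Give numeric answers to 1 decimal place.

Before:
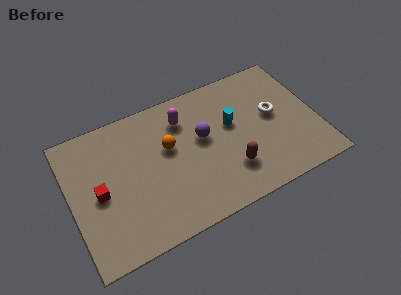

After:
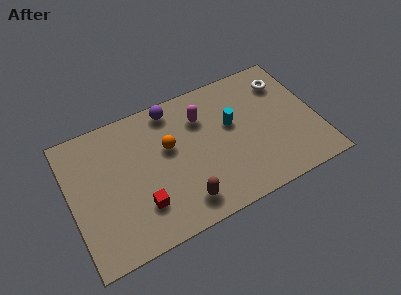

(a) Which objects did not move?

the cyan cylinder and the orange sphere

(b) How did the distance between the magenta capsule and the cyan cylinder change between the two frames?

-0.9

Before: roughly 2.6 units apart; after: 1.7. That's 0.9 units closer together.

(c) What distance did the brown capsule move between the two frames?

2.6

The brown capsule moved from about (7.8, 2.0) to (5.3, 1.3), a distance of √(2.5² + 0.7²) ≈ 2.6.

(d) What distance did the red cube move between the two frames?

2.4

The red cube was near (1.4, 3.5) before and (3.3, 2.0) after, so it travelled √(1.9² + 1.5²) ≈ 2.4 units.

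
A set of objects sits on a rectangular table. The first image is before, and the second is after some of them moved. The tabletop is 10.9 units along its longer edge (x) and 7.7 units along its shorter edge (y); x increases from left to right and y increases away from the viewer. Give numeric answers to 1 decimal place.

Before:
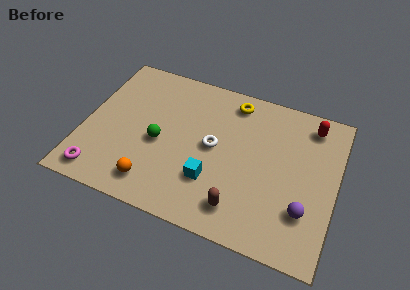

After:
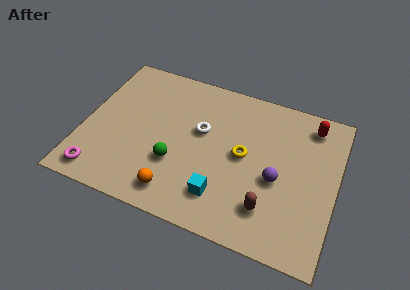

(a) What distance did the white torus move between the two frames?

0.8

The white torus moved from about (5.6, 4.0) to (5.0, 4.6), a distance of √(0.6² + 0.6²) ≈ 0.8.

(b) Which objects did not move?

the magenta torus and the red capsule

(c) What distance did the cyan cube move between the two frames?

0.8

From (5.7, 2.3) to (6.2, 1.7), the cyan cube covered √(0.5² + 0.6²) ≈ 0.8 units.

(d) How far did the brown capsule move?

1.3

From (7.0, 1.4) to (8.2, 1.8), the brown capsule covered √(1.2² + 0.4²) ≈ 1.3 units.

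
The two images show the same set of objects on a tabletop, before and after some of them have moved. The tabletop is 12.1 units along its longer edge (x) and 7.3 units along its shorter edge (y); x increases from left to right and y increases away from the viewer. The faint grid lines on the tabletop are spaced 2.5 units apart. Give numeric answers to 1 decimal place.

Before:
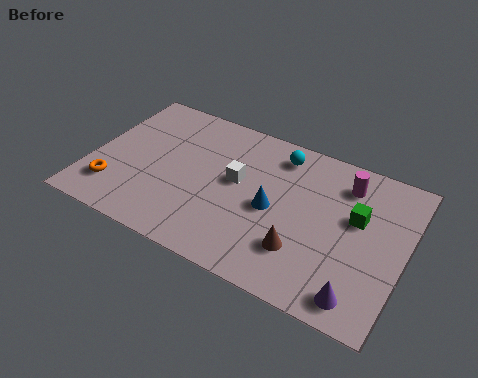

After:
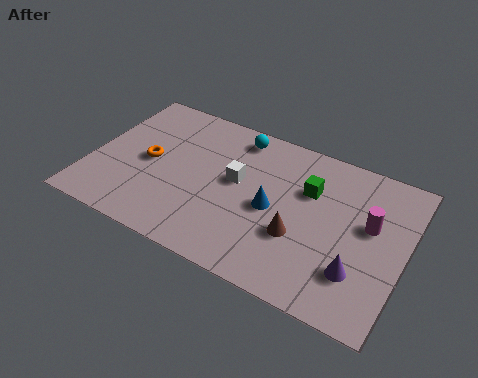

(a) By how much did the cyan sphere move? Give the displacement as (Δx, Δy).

(-1.7, 0.2)

From the two frames, the cyan sphere sits at roughly (7.0, 6.1) before and (5.3, 6.3) after.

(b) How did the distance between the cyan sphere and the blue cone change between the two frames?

+0.7

The distance was about 2.7 in the first image and 3.4 in the second, so they moved 0.7 units further apart.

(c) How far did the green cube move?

2.0

The green cube was near (10.2, 4.4) before and (8.3, 4.9) after, so it travelled √(1.9² + 0.5²) ≈ 2.0 units.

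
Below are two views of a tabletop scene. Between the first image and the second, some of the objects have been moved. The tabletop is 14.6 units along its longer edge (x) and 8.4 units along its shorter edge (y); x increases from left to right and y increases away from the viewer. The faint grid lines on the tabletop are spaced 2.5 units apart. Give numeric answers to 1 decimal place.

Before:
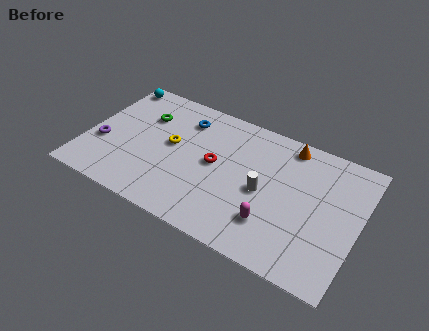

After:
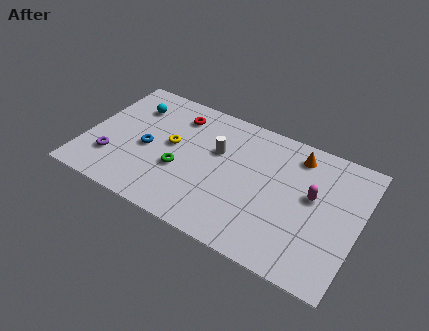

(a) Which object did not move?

the yellow torus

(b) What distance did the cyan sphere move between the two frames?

1.8

The cyan sphere moved from about (0.8, 7.5) to (2.1, 6.3), a distance of √(1.3² + 1.2²) ≈ 1.8.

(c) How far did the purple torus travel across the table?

1.1

From (0.9, 3.1) to (1.6, 2.3), the purple torus covered √(0.7² + 0.8²) ≈ 1.1 units.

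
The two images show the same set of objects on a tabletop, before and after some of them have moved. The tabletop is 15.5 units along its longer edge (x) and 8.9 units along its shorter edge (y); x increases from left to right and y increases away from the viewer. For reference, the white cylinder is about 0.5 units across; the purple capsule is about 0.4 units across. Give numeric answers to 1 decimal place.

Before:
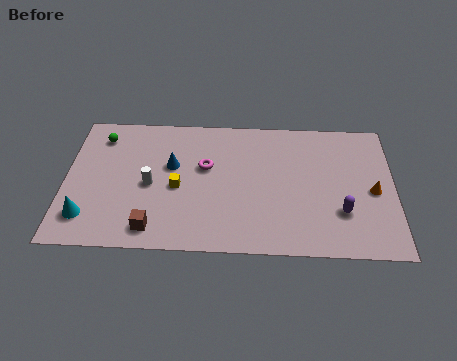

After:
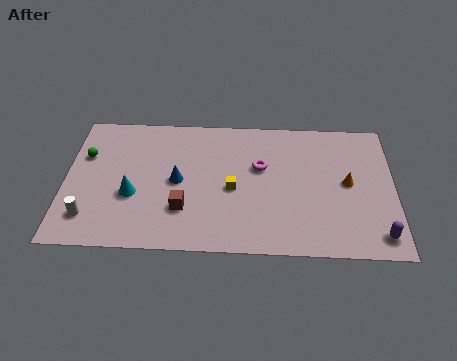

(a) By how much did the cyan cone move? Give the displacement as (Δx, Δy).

(2.1, 1.5)

The cyan cone started near (1.1, 1.9) and ended near (3.2, 3.4).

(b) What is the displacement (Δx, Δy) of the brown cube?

(1.4, 1.3)

From the two frames, the brown cube sits at roughly (4.2, 1.3) before and (5.6, 2.6) after.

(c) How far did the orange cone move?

1.3

The orange cone moved from about (14.5, 4.1) to (13.3, 4.6), a distance of √(1.2² + 0.5²) ≈ 1.3.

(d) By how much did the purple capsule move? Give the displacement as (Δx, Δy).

(1.7, -1.4)

From the two frames, the purple capsule sits at roughly (13.0, 2.7) before and (14.7, 1.3) after.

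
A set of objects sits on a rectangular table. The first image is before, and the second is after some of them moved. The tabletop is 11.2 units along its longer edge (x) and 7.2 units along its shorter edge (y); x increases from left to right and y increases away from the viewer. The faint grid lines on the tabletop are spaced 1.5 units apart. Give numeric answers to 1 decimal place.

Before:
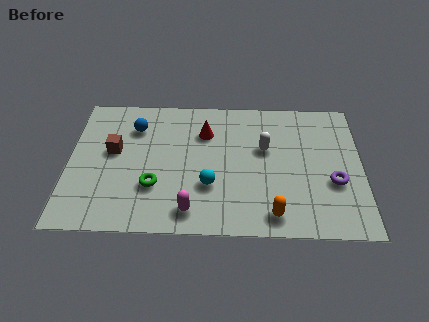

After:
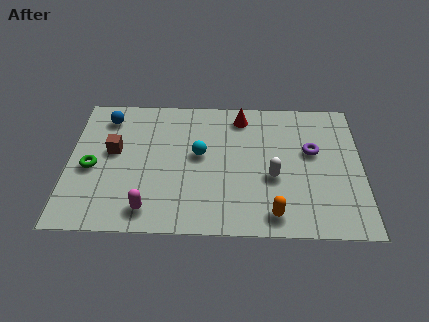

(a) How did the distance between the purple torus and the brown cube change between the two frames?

-0.9

They were about 8.5 units apart before and 7.6 after — 0.9 units closer together.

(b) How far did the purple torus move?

1.8

The purple torus moved from about (10.1, 2.7) to (9.3, 4.3), a distance of √(0.8² + 1.6²) ≈ 1.8.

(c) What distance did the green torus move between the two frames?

2.6

The green torus was near (3.3, 2.3) before and (0.9, 3.2) after, so it travelled √(2.4² + 0.9²) ≈ 2.6 units.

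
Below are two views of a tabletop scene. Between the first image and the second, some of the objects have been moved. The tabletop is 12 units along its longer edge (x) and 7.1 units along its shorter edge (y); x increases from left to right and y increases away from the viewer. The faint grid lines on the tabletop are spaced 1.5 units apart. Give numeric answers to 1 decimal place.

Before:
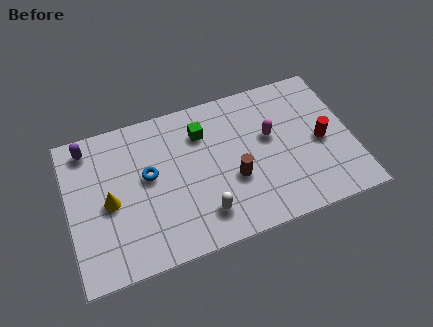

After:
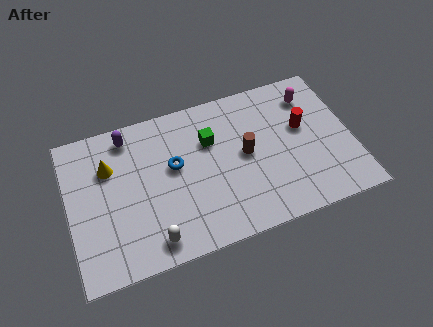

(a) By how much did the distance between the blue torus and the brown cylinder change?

-0.7

The distance was about 3.7 in the first image and 3.0 in the second, so they moved 0.7 units closer together.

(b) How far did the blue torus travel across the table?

1.1

From (3.4, 4.0) to (4.5, 4.1), the blue torus covered √(1.1² + 0.1²) ≈ 1.1 units.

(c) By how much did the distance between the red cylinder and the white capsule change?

+1.9

They were about 5.5 units apart before and 7.4 after — 1.9 units further apart.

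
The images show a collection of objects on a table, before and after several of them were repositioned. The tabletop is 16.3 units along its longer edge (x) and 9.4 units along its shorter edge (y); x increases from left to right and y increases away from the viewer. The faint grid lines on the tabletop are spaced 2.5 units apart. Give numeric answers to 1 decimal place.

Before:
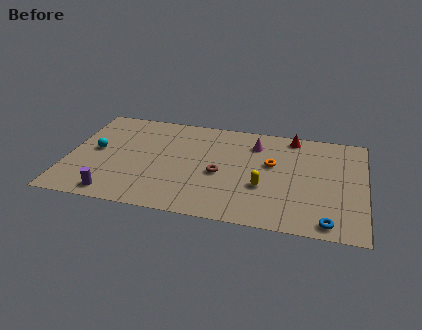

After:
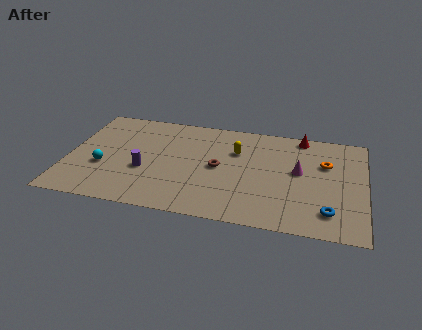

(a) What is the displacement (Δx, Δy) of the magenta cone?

(2.5, -2.1)

The magenta cone was at about (10.2, 7.3) and moved to about (12.7, 5.2).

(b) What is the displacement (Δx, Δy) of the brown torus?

(-0.1, 0.6)

The brown torus started near (8.4, 4.1) and ended near (8.3, 4.7).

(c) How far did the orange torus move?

3.0

From (11.2, 5.6) to (14.1, 6.2), the orange torus covered √(2.9² + 0.6²) ≈ 3.0 units.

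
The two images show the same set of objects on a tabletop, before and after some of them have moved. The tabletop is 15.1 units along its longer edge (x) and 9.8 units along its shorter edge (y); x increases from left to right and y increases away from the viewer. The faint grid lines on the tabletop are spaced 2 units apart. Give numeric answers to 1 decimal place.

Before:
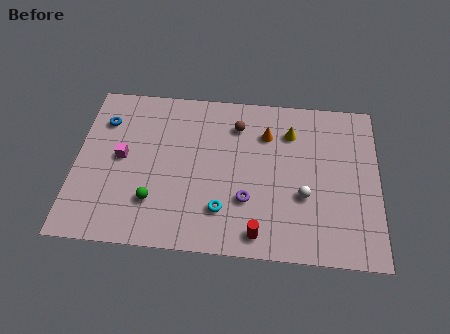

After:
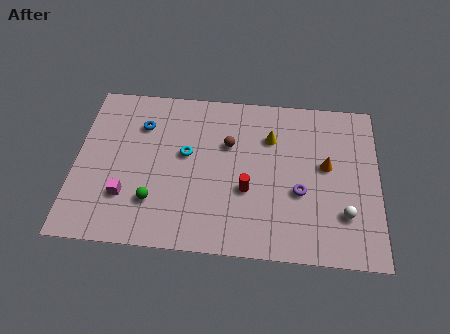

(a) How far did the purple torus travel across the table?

2.7

From (8.6, 3.1) to (11.2, 3.8), the purple torus covered √(2.6² + 0.7²) ≈ 2.7 units.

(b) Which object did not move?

the green sphere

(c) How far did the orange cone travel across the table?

3.4

The orange cone moved from about (9.5, 7.2) to (12.5, 5.5), a distance of √(3.0² + 1.7²) ≈ 3.4.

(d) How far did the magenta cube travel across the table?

2.3

The magenta cube moved from about (2.3, 5.1) to (2.6, 2.8), a distance of √(0.3² + 2.3²) ≈ 2.3.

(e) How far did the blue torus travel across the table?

1.9

The blue torus was near (1.3, 7.3) before and (3.2, 7.2) after, so it travelled √(1.9² + 0.1²) ≈ 1.9 units.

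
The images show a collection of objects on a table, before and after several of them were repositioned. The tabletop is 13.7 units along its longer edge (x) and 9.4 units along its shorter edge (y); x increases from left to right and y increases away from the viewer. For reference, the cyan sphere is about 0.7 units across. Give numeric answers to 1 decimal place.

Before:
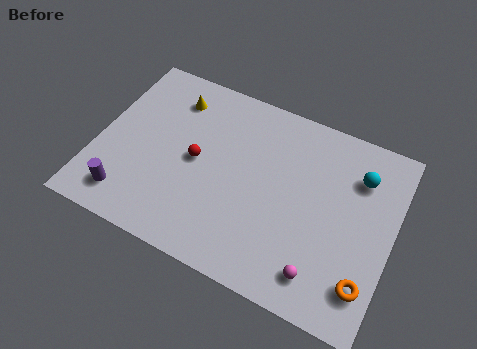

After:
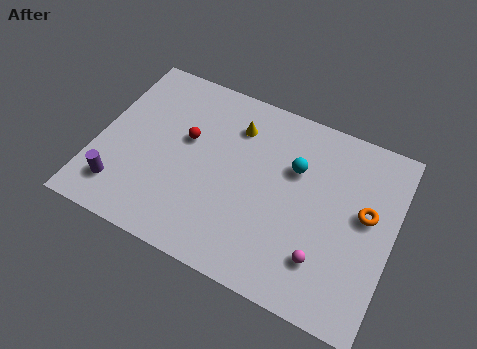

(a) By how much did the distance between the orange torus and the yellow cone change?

-4.6

They were about 11.2 units apart before and 6.6 after — 4.6 units closer together.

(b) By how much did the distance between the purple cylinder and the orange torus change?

+0.5

The distance was about 11.0 in the first image and 11.5 in the second, so they moved 0.5 units further apart.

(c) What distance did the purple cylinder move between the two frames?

0.5

The purple cylinder moved from about (1.8, 1.6) to (1.4, 1.9), a distance of √(0.4² + 0.3²) ≈ 0.5.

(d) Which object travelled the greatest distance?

the orange torus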